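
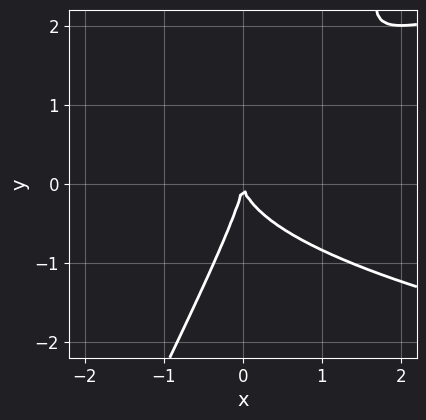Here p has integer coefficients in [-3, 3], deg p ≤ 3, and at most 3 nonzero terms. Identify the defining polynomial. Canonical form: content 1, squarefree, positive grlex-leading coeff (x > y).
2*x*y^2 - y^3 - 2*x^2

1. The degree is 3 — no degree-2 curve has this shape.
2. Checking where it meets the axes: one x-axis crossing is at x = 0; one y-axis crossing is at y = 0.
3. Assembling these constraints gives the stated polynomial.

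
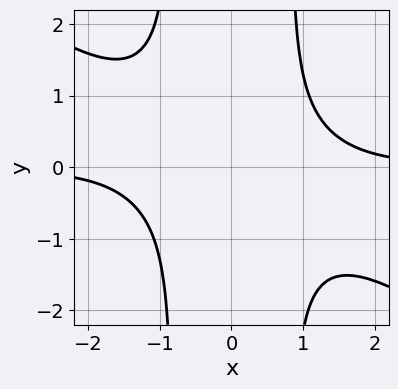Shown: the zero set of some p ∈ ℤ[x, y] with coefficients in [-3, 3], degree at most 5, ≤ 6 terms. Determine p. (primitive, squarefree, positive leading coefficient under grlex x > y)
2*x^3*y + 3*x^2*y^2 - x*y - 2*y^2 - 3

First, deg p = 4. No degree-3 curve has this shape.
Next, reading off the gridlines: no x-intercept at any integer in the box; it misses every integer gridline on the y-axis.
Finally, assembling these constraints gives the stated polynomial.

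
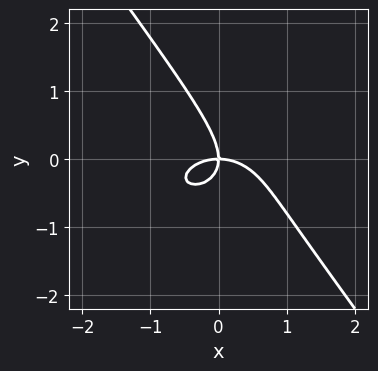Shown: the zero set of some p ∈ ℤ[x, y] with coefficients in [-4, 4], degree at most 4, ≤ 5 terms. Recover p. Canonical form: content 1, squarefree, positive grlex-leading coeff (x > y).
2*x^3 + 3*x*y^2 + 3*y^3 + 3*x*y

The degree is 3 — no degree-2 curve has this shape.
From the visible intercepts: it meets the y-axis at y = 0 (among the integer gridlines); one x-axis crossing is at x = 0.
Putting this together gives p.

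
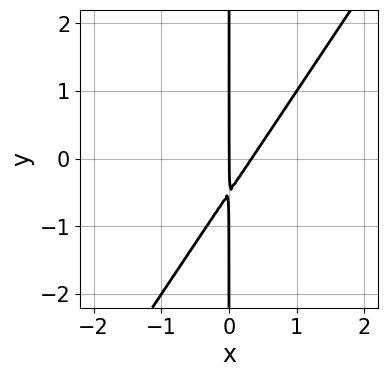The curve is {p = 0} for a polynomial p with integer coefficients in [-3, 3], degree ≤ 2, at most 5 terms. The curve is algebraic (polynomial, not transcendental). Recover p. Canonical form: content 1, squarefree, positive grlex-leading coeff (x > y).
The degree is 2 — no degree-1 curve has this shape.
Checking where it meets the axes: one x-axis crossing is at x = 0; every point of the y-axis in the box is on the curve.
Putting this together gives p.

3*x^2 - 2*x*y - x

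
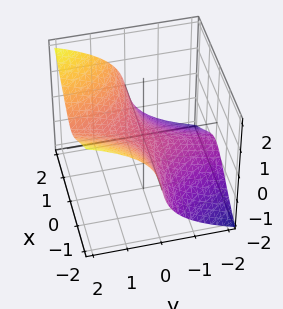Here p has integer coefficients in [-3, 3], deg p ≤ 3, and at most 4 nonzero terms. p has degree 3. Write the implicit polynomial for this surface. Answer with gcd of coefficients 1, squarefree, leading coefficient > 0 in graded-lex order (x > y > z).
1. The degree is 3 — no degree-2 surface has this shape.
2. From the visible intercepts: one y-axis crossing is at y = 0; one z-axis crossing is at z = 0.
3. Putting this together gives p. Check: (-1, 0, 0) on the x-axis lies on the surface, and p(-1, 0, 0) = 0. ✓

2*x^2*y - 2*z^3 + y - 2*z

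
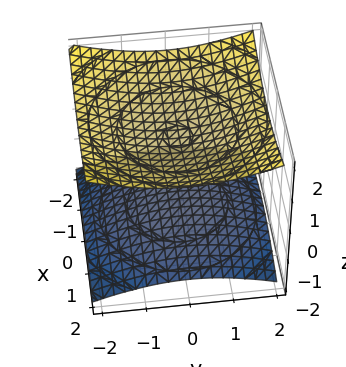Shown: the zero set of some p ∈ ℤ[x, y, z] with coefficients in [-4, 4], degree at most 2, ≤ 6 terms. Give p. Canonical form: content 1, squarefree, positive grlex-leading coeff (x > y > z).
There are 2 components.
deg p = 2.
Symmetry: the surface is invariant under rotation about z: p = q(x² + y², z); the z ↦ −z reflection is a symmetry, so z appears only in even powers.
From the visible intercepts: no y-intercept at any integer in the box; no x-intercept at any integer in the box; the z-axis gridline crossings are at z ∈ {-1, 1}.
Putting this together gives p.

x^2 + y^2 - 3*z^2 + 3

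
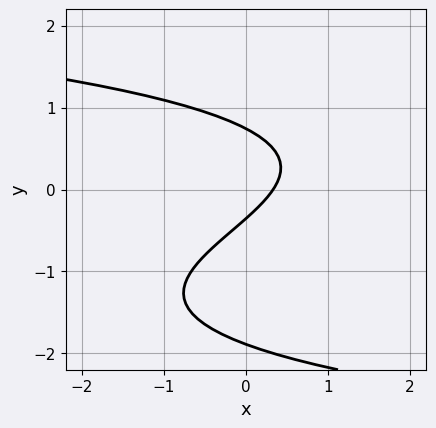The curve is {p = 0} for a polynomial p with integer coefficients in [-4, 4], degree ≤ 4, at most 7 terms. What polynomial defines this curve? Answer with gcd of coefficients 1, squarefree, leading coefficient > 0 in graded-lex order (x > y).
2*y^3 + 3*y^2 + 3*x - 2*y - 1

Degree: a generic line meets the curve in up to 3 points, so deg p = 3.
The integer polynomial consistent with all of this is the stated p.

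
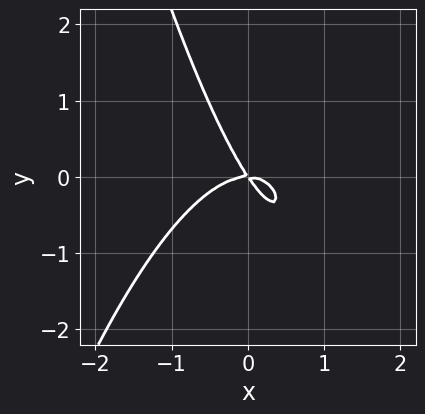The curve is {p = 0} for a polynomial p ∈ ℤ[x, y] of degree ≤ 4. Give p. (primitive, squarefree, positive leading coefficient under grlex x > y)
3*x^3 + 3*x*y + 2*y^2

1. deg p = 3. A generic line meets the curve in up to 3 points.
2. From the visible intercepts: one x-axis crossing is at x = 0; one y-axis crossing is at y = 0.
3. The integer polynomial consistent with all of this is the stated p.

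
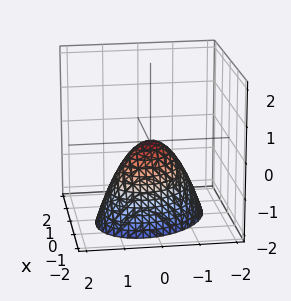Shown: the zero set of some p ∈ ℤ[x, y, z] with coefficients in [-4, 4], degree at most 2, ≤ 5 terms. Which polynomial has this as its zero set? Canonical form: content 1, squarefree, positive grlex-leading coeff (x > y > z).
2*x^2 + x*y + 2*y^2 + 2*z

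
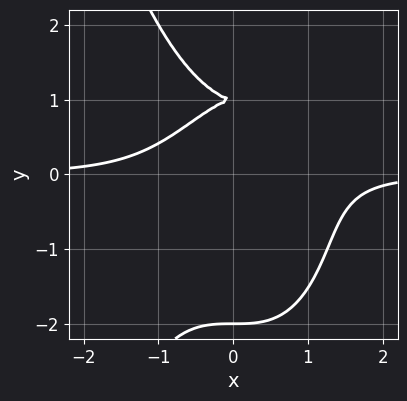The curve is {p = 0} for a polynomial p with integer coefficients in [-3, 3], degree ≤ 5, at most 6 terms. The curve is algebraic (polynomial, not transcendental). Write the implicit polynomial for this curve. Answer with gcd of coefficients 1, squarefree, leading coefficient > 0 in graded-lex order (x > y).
2*x^3*y + y^3 - 3*y + 2

Degree: no degree-3 curve has this shape, so deg p = 4.
Against the integer gridlines: no x-intercept at any integer in the box; among the integer gridlines, it crosses the y-axis at y ∈ {-2, 1}.
Fitting integer coefficients to these (and the overall shape) gives p.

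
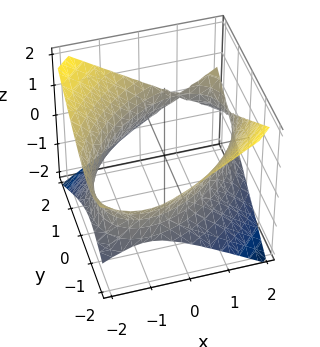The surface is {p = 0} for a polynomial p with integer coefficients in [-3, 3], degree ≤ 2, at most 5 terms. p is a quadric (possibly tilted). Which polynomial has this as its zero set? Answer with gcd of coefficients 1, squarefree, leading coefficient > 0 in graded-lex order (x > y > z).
x^2 - x*y + y^2 - 2*z^2 - 3

Degree: the shape is more complex than any degree-1 surface, so deg p = 2.
Against the integer gridlines: no z-intercept at any integer in the box.
Putting this together gives p.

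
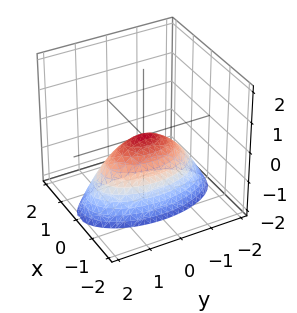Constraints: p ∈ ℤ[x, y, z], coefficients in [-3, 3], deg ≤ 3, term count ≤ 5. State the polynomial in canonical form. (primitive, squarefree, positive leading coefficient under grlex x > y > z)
First, the degree is 2 — a single bowl opening along one axis; a quadric.
Then, symmetries: it's symmetric under x → −x, forcing even powers of x; the y ↦ −y reflection is a symmetry, so y appears only in even powers.
Then, from the axis intercepts and sections: it meets the x-axis at x = 0 (among the integer gridlines); it crosses the y-axis at the gridline y = 0; it crosses the z-axis at the gridline z = 0.
Finally, together with the visible shape, these determine p as stated.

3*x^2 + y^2 + 2*z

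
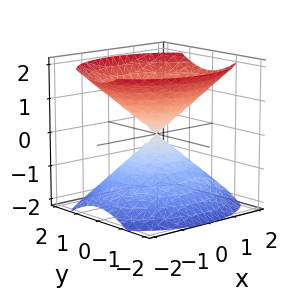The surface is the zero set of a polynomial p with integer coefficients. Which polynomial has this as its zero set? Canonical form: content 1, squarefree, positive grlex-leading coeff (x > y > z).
First, I count 2 distinct pieces. They look like related sheets of one shape, so recover p as a whole.
Next, degree: a double cone through the origin; a quadric, so deg p = 2.
Next, symmetries: it's symmetric under y → −y, forcing even powers of y; mirror symmetry z ↦ −z ⇒ only even powers of z; mirror symmetry x ↦ −x ⇒ only even powers of x.
Next, reading off the gridlines: it meets the x-axis at x = 0 (among the integer gridlines); it meets the z-axis at z = 0 (among the integer gridlines).
Finally, solving for integer coefficients yields p as stated.

2*x^2 + 3*y^2 - 3*z^2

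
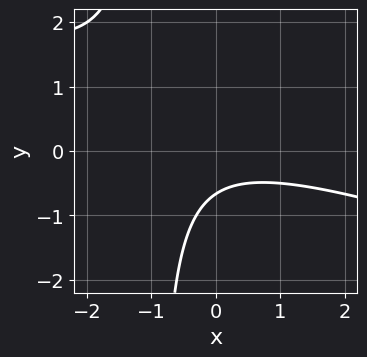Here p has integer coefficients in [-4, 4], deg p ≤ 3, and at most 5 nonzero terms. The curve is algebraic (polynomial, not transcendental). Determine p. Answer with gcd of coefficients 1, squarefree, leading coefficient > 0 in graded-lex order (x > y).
x^2 + 3*x*y + 3*y + 2

First, deg p = 2. The shape is more complex than any degree-1 curve.
Then, reading off the gridlines: no x-intercept at any integer in the box.
Finally, assembling these constraints gives the stated polynomial.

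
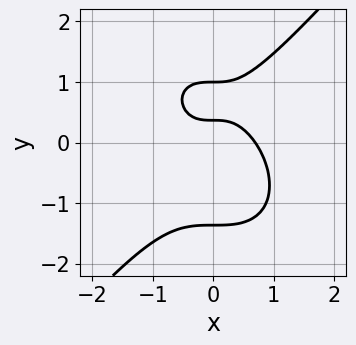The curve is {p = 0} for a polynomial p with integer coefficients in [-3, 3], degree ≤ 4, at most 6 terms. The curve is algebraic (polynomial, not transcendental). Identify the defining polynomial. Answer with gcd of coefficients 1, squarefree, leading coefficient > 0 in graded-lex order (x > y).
3*x^3 - 2*y^3 + 3*y - 1

First, the degree is 3 — a generic line meets the curve in up to 3 points.
Next, observable constraints: one y-axis crossing is at y = 1.
Finally, fitting integer coefficients to these (and the overall shape) gives p.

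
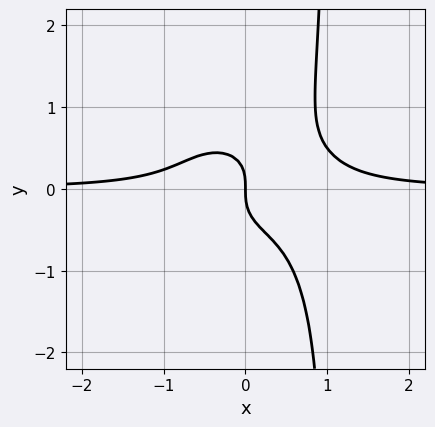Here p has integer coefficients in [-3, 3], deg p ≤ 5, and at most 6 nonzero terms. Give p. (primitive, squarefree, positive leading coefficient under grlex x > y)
3*x^3*y + 2*x*y^3 - x^2*y - 2*y^3 - x

First, deg p = 4.
Next, reading off the gridlines: one x-axis crossing is at x = 0; it meets the y-axis at y = 0 (among the integer gridlines).
Finally, putting this together gives p.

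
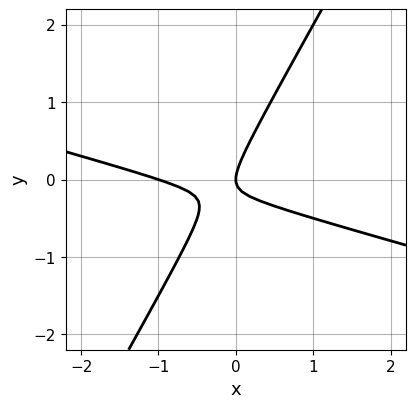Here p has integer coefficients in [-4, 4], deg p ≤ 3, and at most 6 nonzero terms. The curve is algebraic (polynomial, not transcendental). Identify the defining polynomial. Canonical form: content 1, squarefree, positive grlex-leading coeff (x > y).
(a) Degree: the shape is more complex than any degree-1 curve, so deg p = 2.
(b) Checking where it meets the axes: the x-axis gridline crossings are at x ∈ {-1, 0}; it meets the y-axis at y = 0 (among the integer gridlines).
(c) Assembling these constraints gives the stated polynomial.

x^2 + 3*x*y - 2*y^2 + x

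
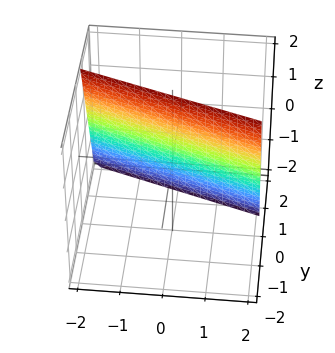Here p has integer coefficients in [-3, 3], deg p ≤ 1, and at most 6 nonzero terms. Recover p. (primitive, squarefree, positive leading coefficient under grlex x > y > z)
1. The degree is 1 — the surface is flat (a plane).
2. Checking where it meets the axes: it crosses the x-axis at the gridline x = 2; it crosses the z-axis at the gridline z = 2.
3. The integer polynomial consistent with all of this is the stated p.

x + 3*y + z - 2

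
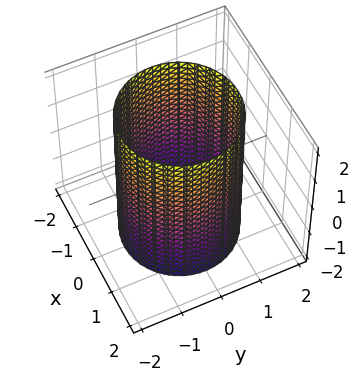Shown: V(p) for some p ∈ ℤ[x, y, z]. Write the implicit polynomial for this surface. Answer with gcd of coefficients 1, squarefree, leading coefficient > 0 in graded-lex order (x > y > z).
x^2 + y^2 - 2

First, the degree is 2 — a cylinder; a quadric.
Next, symmetries: mirror symmetry z ↦ −z ⇒ only even powers of z; the z-axis is an axis of rotation, so x and y enter only as x² + y².
Next, checking where it meets the axes: a circular section at z = -2 has radius between 1 and 2; no z-intercept at any integer in the box.
Finally, matching integer coefficients to the picture gives p.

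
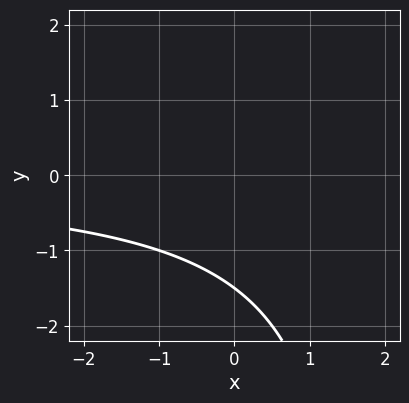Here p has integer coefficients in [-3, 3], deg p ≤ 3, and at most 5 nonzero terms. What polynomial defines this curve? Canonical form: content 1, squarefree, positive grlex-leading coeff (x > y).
The degree is 2 — no degree-1 curve has this shape.
From the axis intercepts and sections: no x-intercept at any integer in the box.
Fitting integer coefficients to these (and the overall shape) gives p.

x*y - 2*y - 3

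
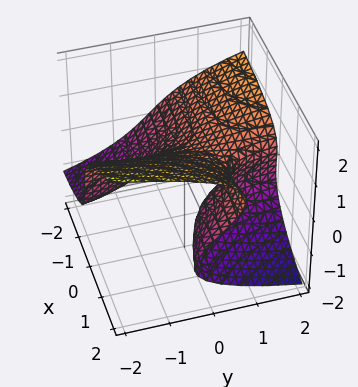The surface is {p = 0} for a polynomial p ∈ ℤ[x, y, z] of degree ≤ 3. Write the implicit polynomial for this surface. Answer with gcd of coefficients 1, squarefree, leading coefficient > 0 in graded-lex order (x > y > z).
3*z^3 + 3*x*y - 3*x*z - 1

First, the degree is 3 — the shape is more complex than any degree-2 surface.
Next, checking where it meets the axes: the surface avoids every integer y-axis point in the box; no x-intercept at any integer in the box.
Finally, fitting integer coefficients to these (and the overall shape) gives p.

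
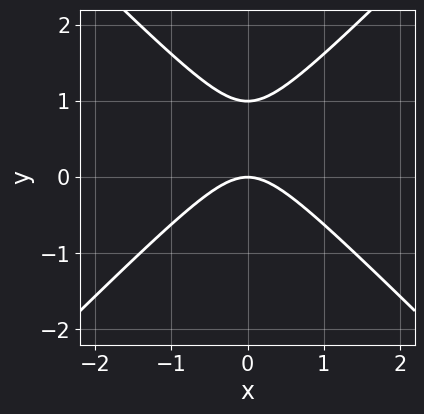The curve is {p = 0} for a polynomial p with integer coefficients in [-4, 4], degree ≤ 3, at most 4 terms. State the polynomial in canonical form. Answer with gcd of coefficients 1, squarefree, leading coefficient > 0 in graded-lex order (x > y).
First, degree: the shape is more complex than any degree-1 curve, so deg p = 2.
Next, symmetries: it's symmetric under x → −x, forcing even powers of x.
Next, observable constraints: it crosses the x-axis at the gridline x = 0; among the integer gridlines, it crosses the y-axis at y ∈ {0, 1}.
Finally, matching integer coefficients to the picture gives p.

x^2 - y^2 + y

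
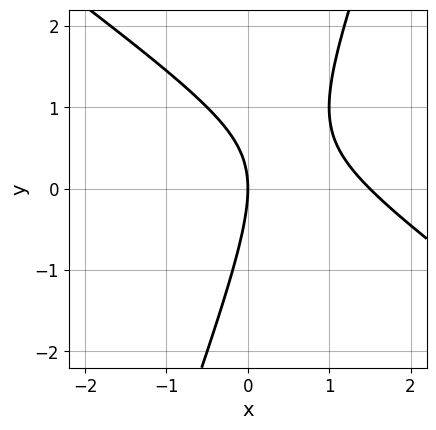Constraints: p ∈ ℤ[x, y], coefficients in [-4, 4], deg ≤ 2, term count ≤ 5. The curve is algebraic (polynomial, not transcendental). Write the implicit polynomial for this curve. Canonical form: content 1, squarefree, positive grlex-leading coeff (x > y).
2*x^2 + 2*x*y - y^2 - 3*x

First, degree: no degree-1 curve has this shape, so deg p = 2.
Next, reading off the gridlines: it meets the x-axis at x = 0 (among the integer gridlines); one y-axis crossing is at y = 0.
Finally, together with the visible shape, these determine p as stated.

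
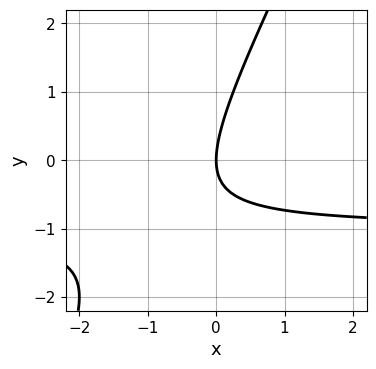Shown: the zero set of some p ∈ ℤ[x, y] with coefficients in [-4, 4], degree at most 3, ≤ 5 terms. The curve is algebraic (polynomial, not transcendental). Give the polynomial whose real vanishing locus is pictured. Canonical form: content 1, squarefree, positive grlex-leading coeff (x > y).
2*x*y - y^2 + 2*x

1. deg p = 2. No degree-1 curve has this shape.
2. Reading off the gridlines: it crosses the y-axis at the gridline y = 0; one x-axis crossing is at x = 0.
3. Together with the visible shape, these determine p as stated.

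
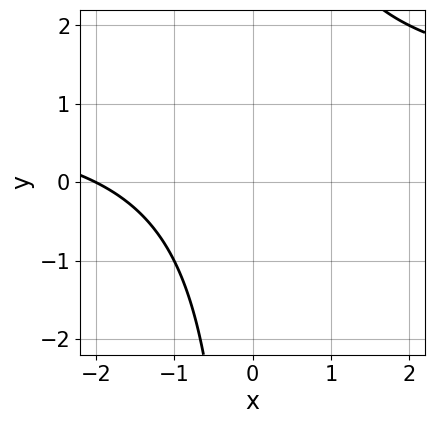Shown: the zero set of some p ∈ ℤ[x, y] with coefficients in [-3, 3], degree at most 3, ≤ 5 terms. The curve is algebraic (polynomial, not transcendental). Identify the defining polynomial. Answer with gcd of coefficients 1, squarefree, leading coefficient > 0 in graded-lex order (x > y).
x*y - x - 2

(a) Degree: no degree-1 curve has this shape, so deg p = 2.
(b) Observable constraints: the curve avoids every integer y-axis point in the box; it crosses the x-axis at the gridline x = -2.
(c) Together with the visible shape, these determine p as stated.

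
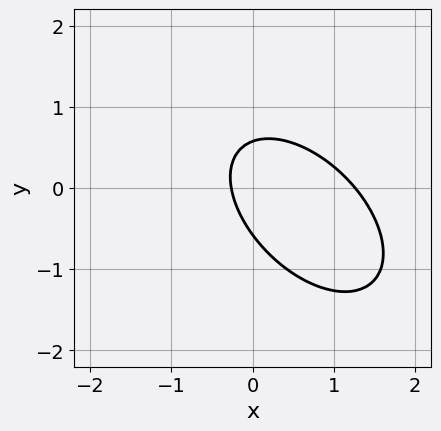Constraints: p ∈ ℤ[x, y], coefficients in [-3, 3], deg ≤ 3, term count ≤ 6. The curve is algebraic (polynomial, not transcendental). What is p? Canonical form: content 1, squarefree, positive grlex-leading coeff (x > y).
First, degree: no degree-1 curve has this shape, so deg p = 2.
Finally, matching integer coefficients to the picture gives p.

3*x^2 + 3*x*y + 3*y^2 - 3*x - 1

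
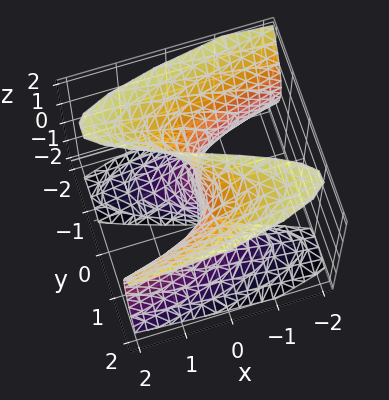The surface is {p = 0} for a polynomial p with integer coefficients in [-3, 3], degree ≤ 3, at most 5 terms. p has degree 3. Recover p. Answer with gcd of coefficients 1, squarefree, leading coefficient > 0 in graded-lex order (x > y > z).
2*y^3 - 2*y*z^2 - 3*x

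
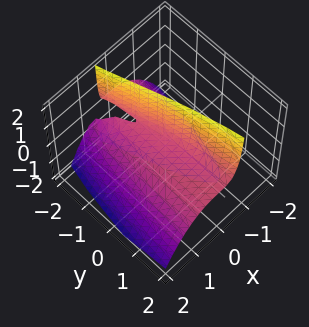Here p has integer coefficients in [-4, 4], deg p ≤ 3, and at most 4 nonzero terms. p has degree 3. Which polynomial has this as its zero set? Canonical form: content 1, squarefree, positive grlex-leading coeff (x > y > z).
2*x^3 + 3*x*z + y*z + z

First, degree: a generic line meets the surface in up to 3 points, so deg p = 3.
Next, against the integer gridlines: the visible y-axis segment lies entirely on the surface; it meets the x-axis at x = 0 (among the integer gridlines); one z-axis crossing is at z = 0.
Finally, fitting integer coefficients to these (and the overall shape) gives p.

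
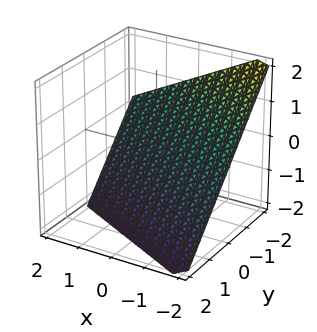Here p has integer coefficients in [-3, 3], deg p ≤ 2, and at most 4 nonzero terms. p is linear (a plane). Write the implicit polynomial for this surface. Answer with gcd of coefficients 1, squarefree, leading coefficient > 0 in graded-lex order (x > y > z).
(a) The degree is 1 — every cross-section is a straight line — this is a plane.
(b) From the axis intercepts and sections: one z-axis crossing is at z = -1; one x-axis crossing is at x = -2; one y-axis crossing is at y = -1.
(c) These observations pin down the coefficients.

x + 2*y + 2*z + 2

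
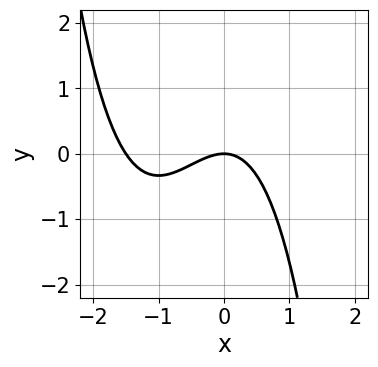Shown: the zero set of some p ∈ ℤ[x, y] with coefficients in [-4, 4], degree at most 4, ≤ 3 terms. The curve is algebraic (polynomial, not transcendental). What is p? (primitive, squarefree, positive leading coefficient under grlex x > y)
(a) deg p = 3.
(b) From the axis intercepts and sections: it meets the y-axis at y = 0 (among the integer gridlines); it meets the x-axis at x = 0 (among the integer gridlines).
(c) These observations pin down the coefficients.

2*x^3 + 3*x^2 + 3*y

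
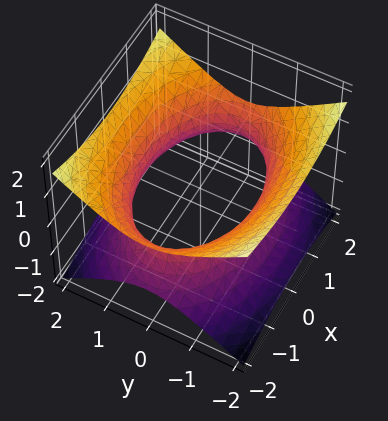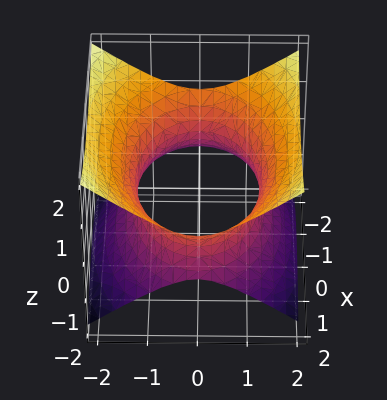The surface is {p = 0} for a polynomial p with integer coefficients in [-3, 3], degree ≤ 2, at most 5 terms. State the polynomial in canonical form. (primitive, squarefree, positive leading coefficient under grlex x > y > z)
x^2 + 2*y^2 - 3*z^2 - 3

First, deg p = 2. An hourglass — one-sheet hyperboloid; a quadric.
Then, symmetries: mirror symmetry z ↦ −z ⇒ only even powers of z; the x ↦ −x reflection is a symmetry, so x appears only in even powers; mirror symmetry y ↦ −y ⇒ only even powers of y.
Then, from the visible intercepts: the surface avoids every integer z-axis point in the box.
Finally, matching integer coefficients to the picture gives p.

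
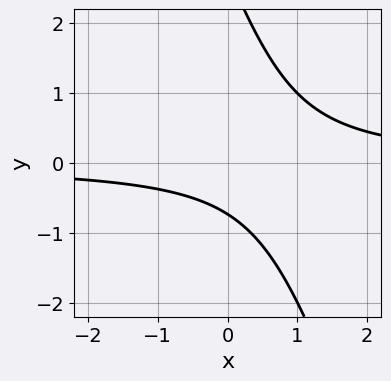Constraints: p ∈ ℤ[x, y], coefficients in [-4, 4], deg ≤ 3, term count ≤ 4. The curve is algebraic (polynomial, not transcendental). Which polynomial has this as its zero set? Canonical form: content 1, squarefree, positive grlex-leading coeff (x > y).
(a) deg p = 2.
(b) Reading off the gridlines: it misses every integer gridline on the x-axis.
(c) Fitting integer coefficients to these (and the overall shape) gives p.

3*x*y + y^2 - 2*y - 2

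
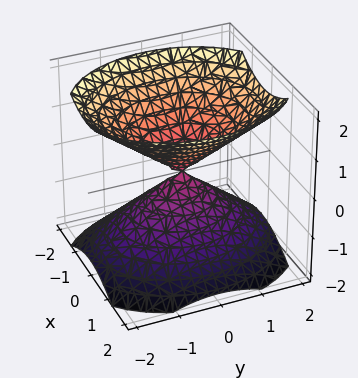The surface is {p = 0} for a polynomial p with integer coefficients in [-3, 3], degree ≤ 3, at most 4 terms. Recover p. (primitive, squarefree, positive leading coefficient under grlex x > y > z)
1. There are 2 components.
2. deg p = 2.
3. Symmetries: mirror symmetry x ↦ −x ⇒ only even powers of x; mirror symmetry z ↦ −z ⇒ only even powers of z; it's symmetric under y → −y, forcing even powers of y.
4. Checking where it meets the axes: it meets the y-axis at y = 0 (among the integer gridlines); it crosses the z-axis at the gridline z = 0; it crosses the x-axis at the gridline x = 0.
5. These observations pin down the coefficients.

3*x^2 + 2*y^2 - 3*z^2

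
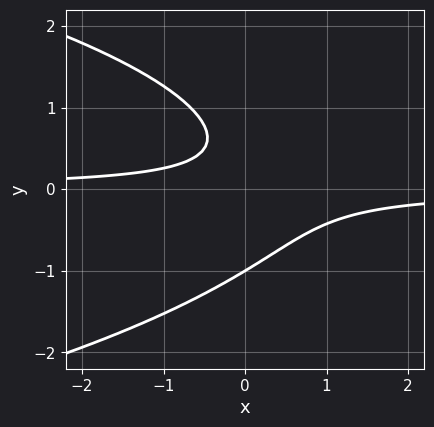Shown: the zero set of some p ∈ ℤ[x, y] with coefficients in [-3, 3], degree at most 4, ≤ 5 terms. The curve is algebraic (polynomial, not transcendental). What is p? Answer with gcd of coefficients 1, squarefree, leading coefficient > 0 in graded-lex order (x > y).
First, degree: a generic line meets the curve in up to 3 points, so deg p = 3.
Then, observable constraints: it meets the y-axis at y = -1 (among the integer gridlines); it misses every integer gridline on the x-axis.
Finally, these observations pin down the coefficients.

2*y^3 + 3*x*y - y + 1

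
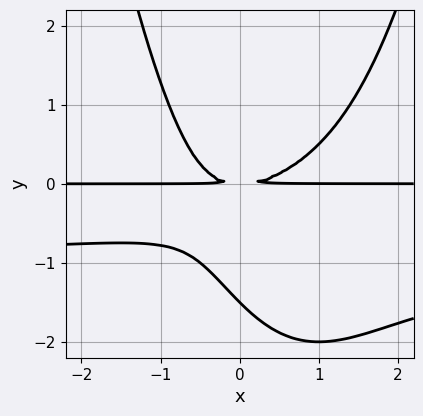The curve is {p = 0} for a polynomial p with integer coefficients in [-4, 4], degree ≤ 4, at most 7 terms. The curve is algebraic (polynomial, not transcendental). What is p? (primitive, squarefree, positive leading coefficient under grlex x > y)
2*x^2*y^2 + 2*x^2*y - 2*x*y^2 - 2*y^3 - 3*y^2

deg p = 4.
Checking where it meets the axes: every point of the x-axis in the box is on the curve.
Putting this together gives p.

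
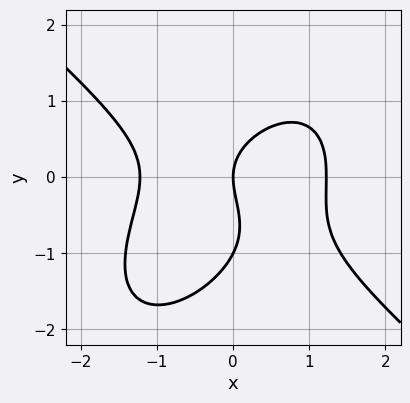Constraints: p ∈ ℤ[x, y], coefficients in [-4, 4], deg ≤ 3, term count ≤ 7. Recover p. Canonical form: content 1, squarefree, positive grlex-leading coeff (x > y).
2*x^3 - x*y^2 + 2*y^3 + 2*y^2 - 3*x

1. deg p = 3. No degree-2 curve has this shape.
2. From the visible intercepts: it meets the x-axis at x = 0 (among the integer gridlines); the y-axis gridline crossings are at y ∈ {-1, 0}.
3. Fitting integer coefficients to these (and the overall shape) gives p.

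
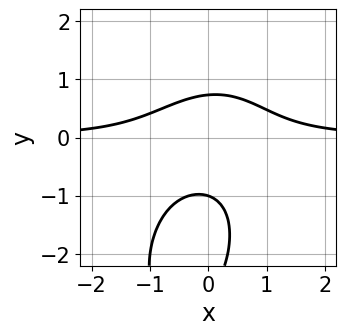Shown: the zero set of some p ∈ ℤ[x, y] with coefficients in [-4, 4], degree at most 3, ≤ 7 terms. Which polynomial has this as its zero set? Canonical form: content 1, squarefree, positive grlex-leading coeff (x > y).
3*x^2*y - x*y^2 + y^3 + 3*y^2 - 2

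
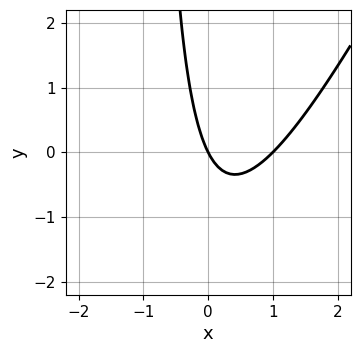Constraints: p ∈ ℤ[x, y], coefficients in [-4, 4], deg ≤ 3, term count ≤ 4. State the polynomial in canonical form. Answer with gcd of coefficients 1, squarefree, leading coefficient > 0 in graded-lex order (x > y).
2*x^2 - x*y - 2*x - y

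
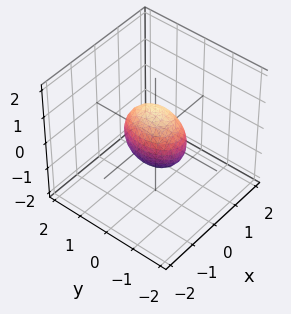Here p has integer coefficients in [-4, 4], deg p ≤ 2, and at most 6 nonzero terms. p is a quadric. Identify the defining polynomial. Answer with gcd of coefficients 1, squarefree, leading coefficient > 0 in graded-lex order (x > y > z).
2*x^2 + y^2 + z^2 - 1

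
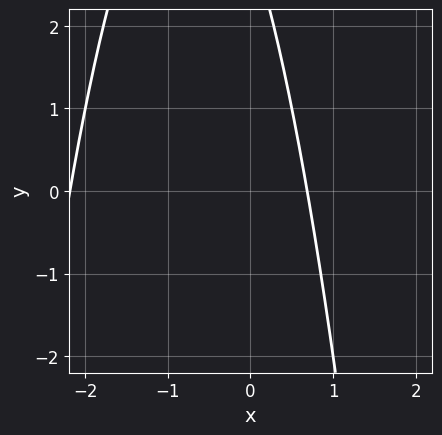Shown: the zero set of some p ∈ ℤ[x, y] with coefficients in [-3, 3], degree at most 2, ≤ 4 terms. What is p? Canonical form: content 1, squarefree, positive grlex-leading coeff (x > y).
2*x^2 + 3*x + y - 3

(a) The degree is 2 — the shape is more complex than any degree-1 curve.
(b) Against the integer gridlines: it misses every integer gridline on the y-axis.
(c) The integer polynomial consistent with all of this is the stated p.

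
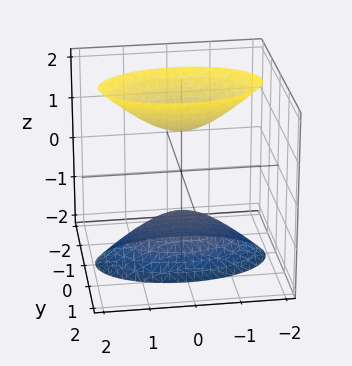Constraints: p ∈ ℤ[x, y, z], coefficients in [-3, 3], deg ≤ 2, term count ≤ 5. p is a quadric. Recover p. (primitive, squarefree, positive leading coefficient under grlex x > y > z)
x^2 + 3*y^2 - z^2 + 1

1. I count 2 distinct pieces.
2. Degree: two sheets facing apart; a quadric, so deg p = 2.
3. Symmetries: mirror symmetry z ↦ −z ⇒ only even powers of z; mirror symmetry y ↦ −y ⇒ only even powers of y; it's symmetric under x → −x, forcing even powers of x.
4. Checking where it meets the axes: the surface avoids every integer x-axis point in the box; the surface avoids every integer y-axis point in the box; the z-axis gridline crossings are at z ∈ {-1, 1}.
5. Putting this together gives p.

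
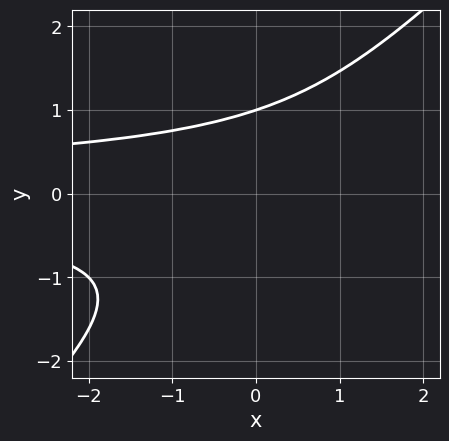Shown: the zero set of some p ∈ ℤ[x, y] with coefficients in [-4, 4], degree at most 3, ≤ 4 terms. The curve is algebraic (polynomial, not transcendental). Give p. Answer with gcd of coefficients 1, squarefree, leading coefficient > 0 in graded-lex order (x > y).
deg p = 3. The shape is more complex than any degree-2 curve.
Reading off the gridlines: it misses every integer gridline on the x-axis; one y-axis crossing is at y = 1.
Fitting integer coefficients to these (and the overall shape) gives p.

x*y^2 - y^3 + 1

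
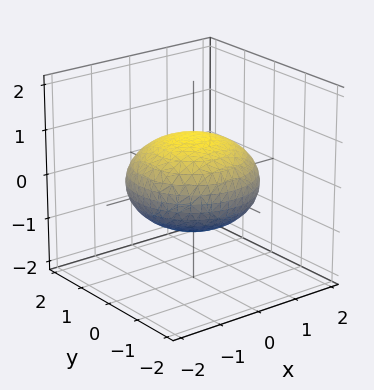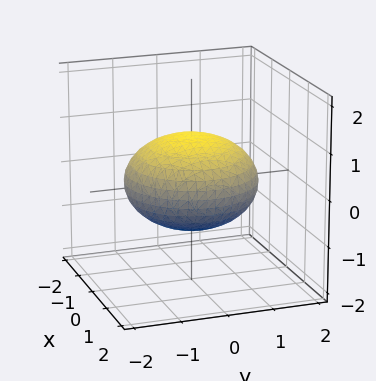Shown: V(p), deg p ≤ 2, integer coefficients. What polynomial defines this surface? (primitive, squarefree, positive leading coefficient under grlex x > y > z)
The degree is 2 — a closed, bounded, convex surface; a quadric.
Symmetries: it's symmetric under z → −z, forcing even powers of z; every cross-section ⟂ z is a circle, so x, y appear only via x² + y².
Reading off the gridlines: the z-axis gridline crossings are at z ∈ {-1, 1}; a circular section at z = 0 has radius between 1 and 2.
These observations pin down the coefficients.

x^2 + y^2 + 2*z^2 - 2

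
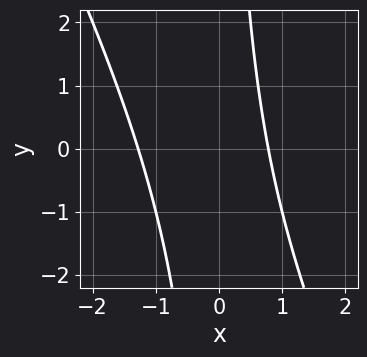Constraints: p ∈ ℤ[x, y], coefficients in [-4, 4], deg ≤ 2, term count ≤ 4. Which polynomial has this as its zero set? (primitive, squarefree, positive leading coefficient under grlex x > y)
2*x^2 + x*y + x - 2

1. Degree: a generic line meets the curve in up to 2 points, so deg p = 2.
2. From the visible intercepts: no y-intercept at any integer in the box.
3. Putting this together gives p.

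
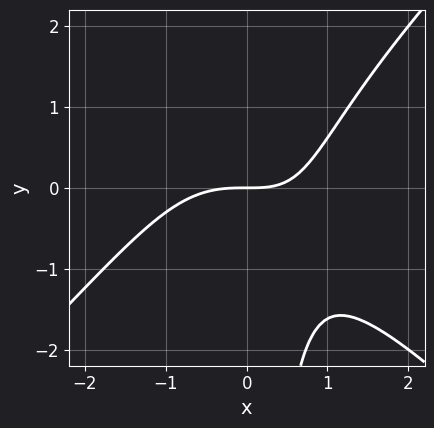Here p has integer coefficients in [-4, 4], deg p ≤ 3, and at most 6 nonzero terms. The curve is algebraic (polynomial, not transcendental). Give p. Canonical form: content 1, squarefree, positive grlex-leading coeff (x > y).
x^3 - x*y^2 + x*y - 2*y

(a) The degree is 3 — the shape is more complex than any degree-2 curve.
(b) Observable constraints: one x-axis crossing is at x = 0; it meets the y-axis at y = 0 (among the integer gridlines).
(c) Solving for integer coefficients yields p as stated.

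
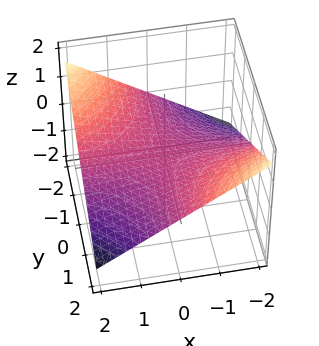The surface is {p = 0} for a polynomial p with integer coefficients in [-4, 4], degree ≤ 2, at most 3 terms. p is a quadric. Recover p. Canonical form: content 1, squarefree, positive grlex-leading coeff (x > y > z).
First, the degree is 2 — a saddle surface; a quadric.
Next, from the axis intercepts and sections: every point of the y-axis in the box is on the surface; one z-axis crossing is at z = 0; every point of the x-axis in the box is on the surface.
Finally, fitting integer coefficients to these (and the overall shape) gives p.

x*y + 3*z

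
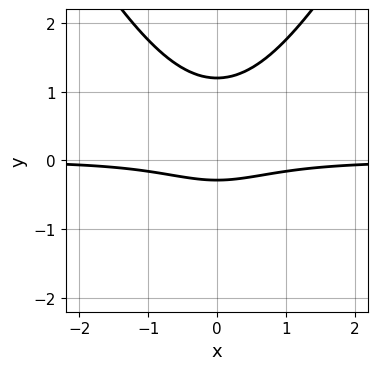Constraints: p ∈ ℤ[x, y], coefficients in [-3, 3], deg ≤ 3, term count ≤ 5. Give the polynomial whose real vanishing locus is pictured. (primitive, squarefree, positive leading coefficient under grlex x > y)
3*x^2*y - y^3 - 2*y^2 + 3*y + 1

(a) The degree is 3 — the shape is more complex than any degree-2 curve.
(b) Symmetries: it's symmetric under x → −x, forcing even powers of x.
(c) Reading off the gridlines: the curve avoids every integer x-axis point in the box.
(d) Together with the visible shape, these determine p as stated.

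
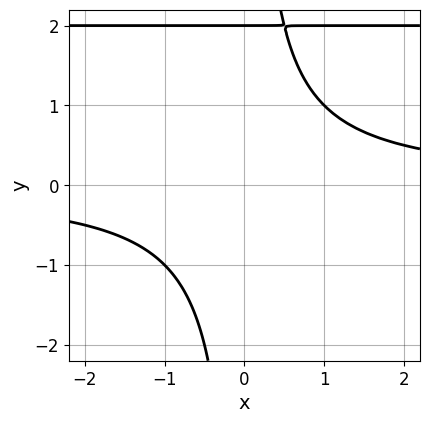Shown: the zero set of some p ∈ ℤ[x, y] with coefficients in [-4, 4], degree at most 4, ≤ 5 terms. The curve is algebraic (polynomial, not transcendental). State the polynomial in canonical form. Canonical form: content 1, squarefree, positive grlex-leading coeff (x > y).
x*y^2 - 2*x*y - y + 2

1. deg p = 3.
2. From the visible intercepts: it misses every integer gridline on the x-axis; one y-axis crossing is at y = 2.
3. Fitting integer coefficients to these (and the overall shape) gives p.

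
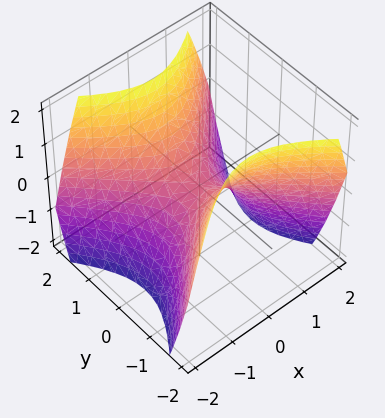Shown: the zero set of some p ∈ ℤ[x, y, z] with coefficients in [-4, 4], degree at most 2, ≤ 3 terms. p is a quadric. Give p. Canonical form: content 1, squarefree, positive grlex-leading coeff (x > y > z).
x^2 - y^2 + z

1. deg p = 2.
2. Symmetries: it's symmetric under x → −x, forcing even powers of x; the y ↦ −y reflection is a symmetry, so y appears only in even powers.
3. Checking where it meets the axes: it meets the y-axis at y = 0 (among the integer gridlines); it crosses the z-axis at the gridline z = 0; it meets the x-axis at x = 0 (among the integer gridlines).
4. These observations pin down the coefficients.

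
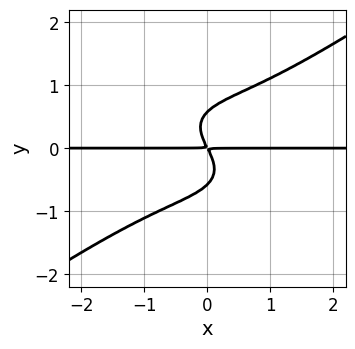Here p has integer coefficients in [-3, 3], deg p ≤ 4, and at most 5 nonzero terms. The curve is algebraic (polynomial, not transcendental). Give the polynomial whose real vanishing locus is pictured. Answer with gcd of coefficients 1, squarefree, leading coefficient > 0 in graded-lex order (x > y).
Degree: no degree-3 curve has this shape, so deg p = 4.
Reading off the gridlines: the visible x-axis segment lies entirely on the curve.
These observations pin down the coefficients.

x^3*y - 3*y^4 + 2*x*y + y^2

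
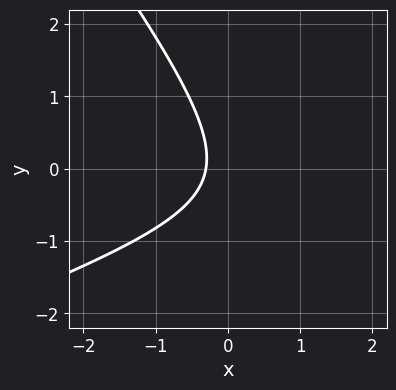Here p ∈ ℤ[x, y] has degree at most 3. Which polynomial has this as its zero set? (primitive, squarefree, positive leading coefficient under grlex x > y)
x^2 - 2*x*y - 2*y^2 - 3*x - 1

1. deg p = 2.
2. Observable constraints: it misses every integer gridline on the y-axis.
3. Putting this together gives p.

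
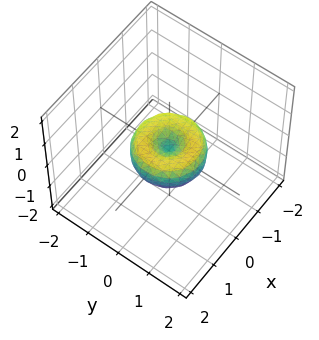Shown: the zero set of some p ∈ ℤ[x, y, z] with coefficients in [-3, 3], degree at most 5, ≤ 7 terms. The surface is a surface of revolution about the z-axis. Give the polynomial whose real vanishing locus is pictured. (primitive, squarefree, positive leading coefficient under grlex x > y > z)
x^4 + 2*x^2*y^2 + y^4 - x^2 - y^2 + z^2

Degree: a generic line meets the surface in up to 4 points, so deg p = 4.
Symmetries: the surface is invariant under rotation about z: p = q(x² + y², z).
Checking where it meets the axes: a circular section at z = 0 has radius exactly 1; among the integer gridlines, it crosses the y-axis at y ∈ {-1, 0, 1}; among the integer gridlines, it crosses the x-axis at x ∈ {-1, 0, 1}.
Fitting integer coefficients to these (and the overall shape) gives p.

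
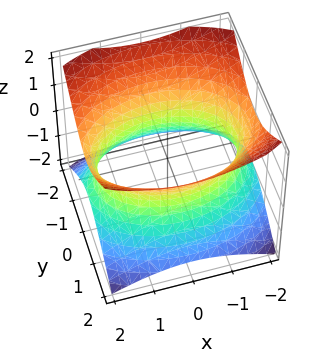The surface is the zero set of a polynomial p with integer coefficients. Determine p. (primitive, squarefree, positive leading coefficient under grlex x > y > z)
x^2 + 2*y^2 - 2*z^2 - 3

First, deg p = 2. One connected sheet with a waist; a quadric.
Next, symmetries: mirror symmetry x ↦ −x ⇒ only even powers of x; mirror symmetry y ↦ −y ⇒ only even powers of y; mirror symmetry z ↦ −z ⇒ only even powers of z.
Then, from the visible intercepts: the surface avoids every integer z-axis point in the box.
Finally, assembling these constraints gives the stated polynomial.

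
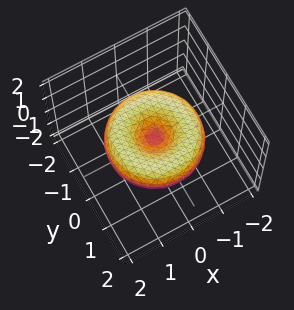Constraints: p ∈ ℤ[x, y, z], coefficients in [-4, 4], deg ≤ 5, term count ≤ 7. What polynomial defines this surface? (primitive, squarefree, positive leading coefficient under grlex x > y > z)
x^4 + 2*x^2*y^2 + y^4 - 2*x^2 - 2*y^2 + 3*z^2

Degree: a generic line meets the surface in up to 4 points, so deg p = 4.
By symmetry, the surface is invariant under rotation about z: p = q(x² + y², z).
From the visible intercepts: one z-axis crossing is at z = 0; one x-axis crossing is at x = 0; it meets the y-axis at y = 0 (among the integer gridlines); a circular section at z = 0 has radius between 1 and 2.
The integer polynomial consistent with all of this is the stated p.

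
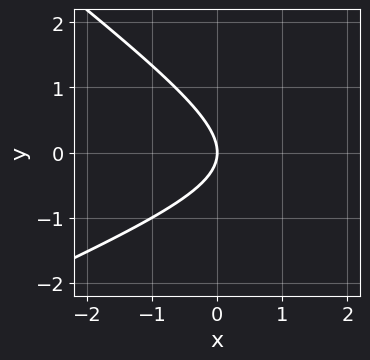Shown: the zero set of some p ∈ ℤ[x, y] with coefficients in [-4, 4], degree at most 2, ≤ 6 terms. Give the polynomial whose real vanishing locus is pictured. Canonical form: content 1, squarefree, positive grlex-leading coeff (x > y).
(a) Degree: a generic line meets the curve in up to 2 points, so deg p = 2.
(b) Observable constraints: it meets the y-axis at y = 0 (among the integer gridlines); it crosses the x-axis at the gridline x = 0.
(c) These observations pin down the coefficients.

x^2 - x*y - 3*y^2 - 3*x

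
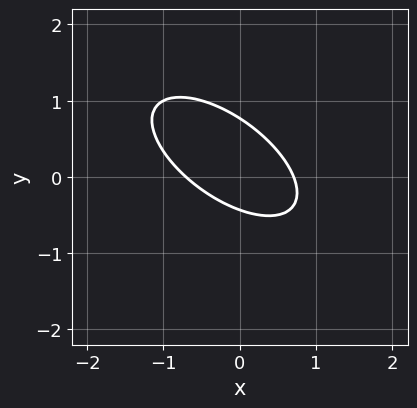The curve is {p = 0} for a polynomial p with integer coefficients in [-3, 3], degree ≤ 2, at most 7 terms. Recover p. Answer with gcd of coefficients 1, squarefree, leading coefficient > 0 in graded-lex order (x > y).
2*x^2 + 3*x*y + 3*y^2 - y - 1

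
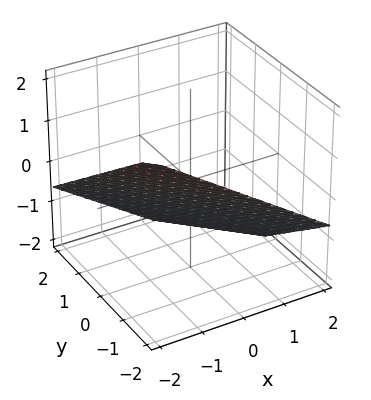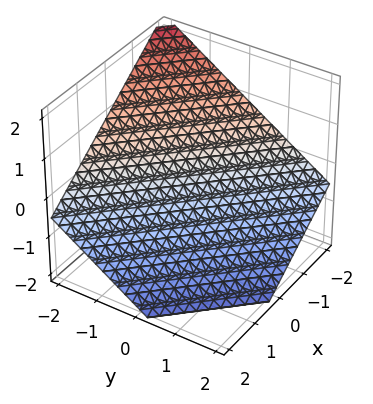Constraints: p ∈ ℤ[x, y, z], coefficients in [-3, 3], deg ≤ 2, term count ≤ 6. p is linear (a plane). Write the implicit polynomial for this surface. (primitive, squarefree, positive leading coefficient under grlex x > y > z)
2*x + 2*y + 3*z + 2

First, deg p = 1. Every cross-section is a straight line — this is a plane.
Then, checking where it meets the axes: it crosses the y-axis at the gridline y = -1; it meets the x-axis at x = -1 (among the integer gridlines).
Finally, solving for integer coefficients yields p as stated.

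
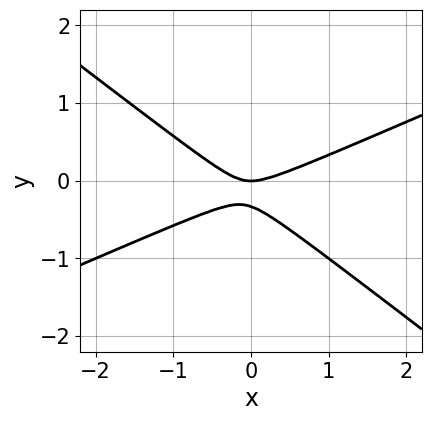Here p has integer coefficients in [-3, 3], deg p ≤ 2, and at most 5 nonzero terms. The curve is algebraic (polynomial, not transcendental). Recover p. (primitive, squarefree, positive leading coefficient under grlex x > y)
The degree is 2 — the shape is more complex than any degree-1 curve.
From the visible intercepts: one y-axis crossing is at y = 0; one x-axis crossing is at x = 0.
Assembling these constraints gives the stated polynomial.

x^2 - x*y - 3*y^2 - y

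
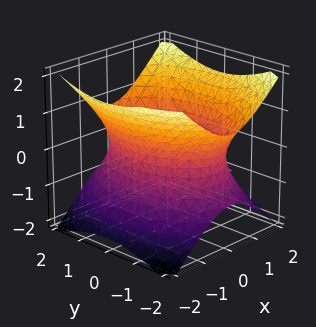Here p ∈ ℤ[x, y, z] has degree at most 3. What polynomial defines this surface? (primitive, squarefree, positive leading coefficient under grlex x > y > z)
2*x^2 + y^2 - 2*z^2 - 3

(a) Degree: an hourglass — one-sheet hyperboloid; a quadric, so deg p = 2.
(b) Symmetries: it's symmetric under x → −x, forcing even powers of x; it's symmetric under z → −z, forcing even powers of z; mirror symmetry y ↦ −y ⇒ only even powers of y.
(c) From the visible intercepts: no z-intercept at any integer in the box.
(d) Solving for integer coefficients yields p as stated.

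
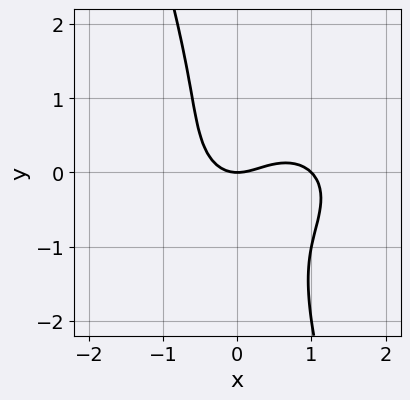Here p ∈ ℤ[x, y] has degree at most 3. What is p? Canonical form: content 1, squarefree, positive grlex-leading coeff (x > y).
2*x^3 + 3*x*y^2 + y^3 - 2*x^2 + 2*y

First, deg p = 3. The shape is more complex than any degree-2 curve.
Next, observable constraints: it crosses the y-axis at the gridline y = 0; the x-axis gridline crossings are at x ∈ {0, 1}.
Finally, putting this together gives p.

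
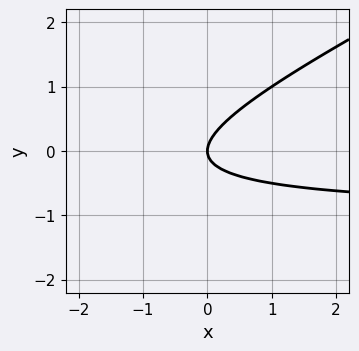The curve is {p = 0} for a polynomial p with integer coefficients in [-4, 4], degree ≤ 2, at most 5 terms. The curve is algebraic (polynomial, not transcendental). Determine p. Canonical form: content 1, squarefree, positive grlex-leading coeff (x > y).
x*y - 2*y^2 + x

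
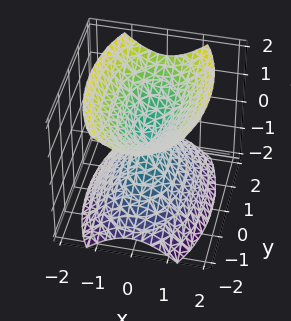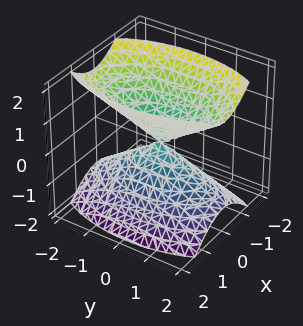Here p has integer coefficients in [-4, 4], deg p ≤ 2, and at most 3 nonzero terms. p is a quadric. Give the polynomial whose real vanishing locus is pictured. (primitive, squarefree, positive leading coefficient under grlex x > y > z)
1. I count 2 distinct pieces.
2. deg p = 2.
3. Symmetries: mirror symmetry z ↦ −z ⇒ only even powers of z; mirror symmetry y ↦ −y ⇒ only even powers of y; it's symmetric under x → −x, forcing even powers of x.
4. From the axis intercepts and sections: it crosses the x-axis at the gridline x = 0; it crosses the z-axis at the gridline z = 0; it crosses the y-axis at the gridline y = 0.
5. Fitting integer coefficients to these (and the overall shape) gives p.

3*x^2 + y^2 - 2*z^2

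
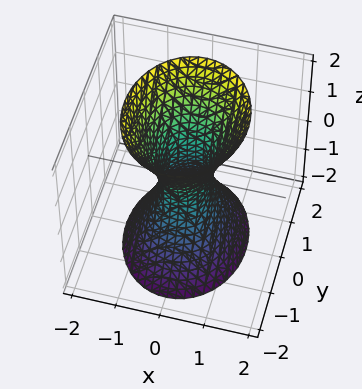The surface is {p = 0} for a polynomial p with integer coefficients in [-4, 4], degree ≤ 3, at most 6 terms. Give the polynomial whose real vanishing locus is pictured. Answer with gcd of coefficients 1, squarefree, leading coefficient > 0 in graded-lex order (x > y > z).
3*x^2 + 2*y^2 - z^2 - 1

The degree is 2 — an hourglass — one-sheet hyperboloid; a quadric.
Symmetries: mirror symmetry y ↦ −y ⇒ only even powers of y; the z ↦ −z reflection is a symmetry, so z appears only in even powers; the x ↦ −x reflection is a symmetry, so x appears only in even powers.
Observable constraints: it misses every integer gridline on the z-axis.
Solving for integer coefficients yields p as stated.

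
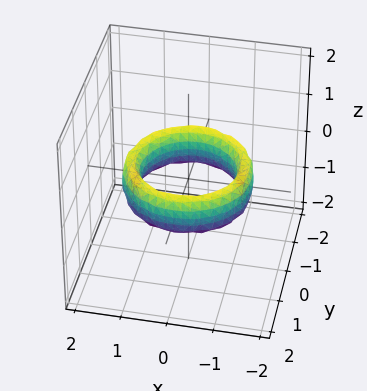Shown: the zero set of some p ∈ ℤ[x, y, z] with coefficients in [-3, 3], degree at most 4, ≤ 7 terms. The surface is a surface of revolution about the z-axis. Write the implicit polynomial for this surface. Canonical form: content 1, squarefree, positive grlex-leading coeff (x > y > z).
Degree: a generic line meets the surface in up to 4 points, so deg p = 4.
Symmetries: rotational symmetry about the z-axis ⇒ p depends on x, y only through x² + y².
Against the integer gridlines: the x-axis gridline crossings are at x ∈ {-1, 1}; no z-intercept at any integer in the box.
Together with the visible shape, these determine p as stated. Check: (0, -1, 0) on the y-axis lies on the surface, and p(0, -1, 0) = 0. ✓

x^4 + 2*x^2*y^2 + y^4 - 3*x^2 - 3*y^2 + z^2 + 2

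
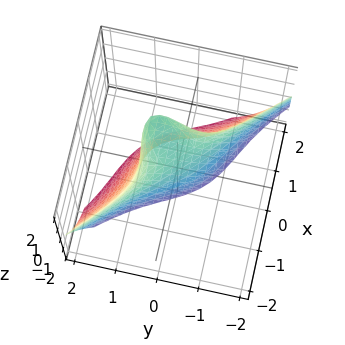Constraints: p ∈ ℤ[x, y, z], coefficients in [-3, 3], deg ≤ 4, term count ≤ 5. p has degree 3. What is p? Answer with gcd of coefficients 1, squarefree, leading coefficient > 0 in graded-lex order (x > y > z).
3*x^3 - 3*x*y*z + 3*y^3 + z^3 - 2

(a) The degree is 3 — the shape is more complex than any degree-2 surface.
(b) Putting this together gives p.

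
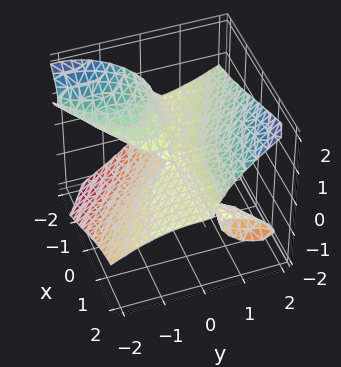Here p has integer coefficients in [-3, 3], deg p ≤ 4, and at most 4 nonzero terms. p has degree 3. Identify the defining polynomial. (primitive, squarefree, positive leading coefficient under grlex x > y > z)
3*x*y*z + y^3 - 3*z^3 - x*z

There are 2 components.
deg p = 3.
Observable constraints: every point of the x-axis in the box is on the surface; one z-axis crossing is at z = 0; it meets the y-axis at y = 0 (among the integer gridlines).
Matching integer coefficients to the picture gives p.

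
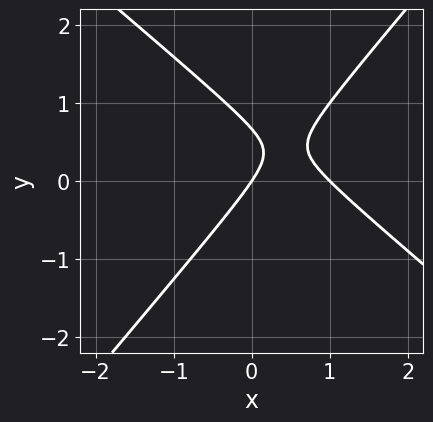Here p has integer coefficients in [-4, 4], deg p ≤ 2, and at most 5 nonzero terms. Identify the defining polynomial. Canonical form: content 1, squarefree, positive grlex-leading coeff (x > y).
3*x^2 + x*y - 3*y^2 - 3*x + 2*y

First, the degree is 2 — no degree-1 curve has this shape.
Next, reading off the gridlines: among the integer gridlines, it crosses the x-axis at x ∈ {0, 1}; it crosses the y-axis at the gridline y = 0.
Finally, matching integer coefficients to the picture gives p.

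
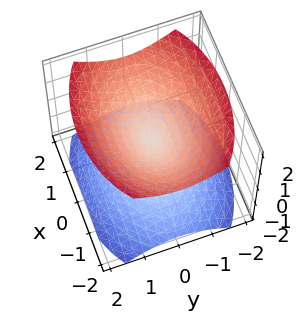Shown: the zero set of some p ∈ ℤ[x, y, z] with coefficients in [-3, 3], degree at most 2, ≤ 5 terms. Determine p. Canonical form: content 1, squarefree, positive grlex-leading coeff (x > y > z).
First, there are 2 components.
Next, deg p = 2.
Next, symmetries: mirror symmetry x ↦ −x ⇒ only even powers of x; the z ↦ −z reflection is a symmetry, so z appears only in even powers; mirror symmetry y ↦ −y ⇒ only even powers of y.
Next, checking where it meets the axes: it meets the x-axis at x = 0 (among the integer gridlines); it meets the z-axis at z = 0 (among the integer gridlines); one y-axis crossing is at y = 0.
Finally, matching integer coefficients to the picture gives p.

x^2 + 2*y^2 - 2*z^2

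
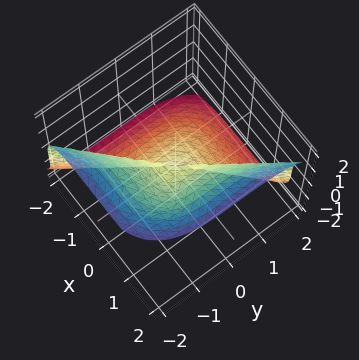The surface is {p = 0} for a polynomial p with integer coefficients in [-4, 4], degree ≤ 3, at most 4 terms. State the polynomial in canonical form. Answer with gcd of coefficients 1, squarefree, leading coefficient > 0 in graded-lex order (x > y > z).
1. deg p = 3. The shape is more complex than any degree-2 surface.
2. Checking where it meets the axes: it crosses the x-axis at the gridline x = 0; it crosses the y-axis at the gridline y = 0; it meets the z-axis at z = 0 (among the integer gridlines).
3. Fitting integer coefficients to these (and the overall shape) gives p.

3*x^3 - 2*y^3 - 3*z^3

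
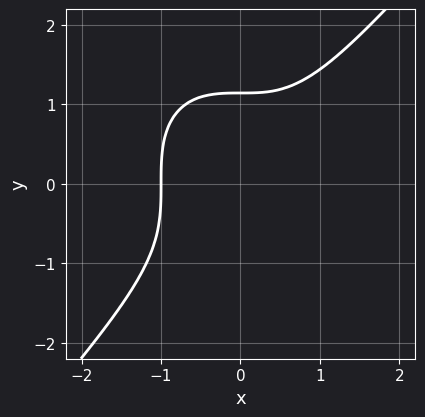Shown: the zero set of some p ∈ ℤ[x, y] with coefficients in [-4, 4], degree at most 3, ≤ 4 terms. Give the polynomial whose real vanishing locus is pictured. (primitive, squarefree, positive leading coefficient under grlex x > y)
(a) Degree: the shape is more complex than any degree-2 curve, so deg p = 3.
(b) Observable constraints: it meets the x-axis at x = -1 (among the integer gridlines).
(c) Putting this together gives p.

3*x^3 - 2*y^3 + 3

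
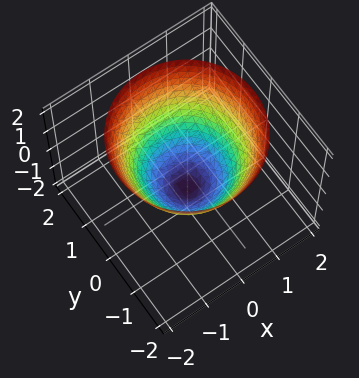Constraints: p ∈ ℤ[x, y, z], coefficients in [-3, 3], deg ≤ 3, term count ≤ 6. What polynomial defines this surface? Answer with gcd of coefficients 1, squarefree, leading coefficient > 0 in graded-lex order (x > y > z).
First, deg p = 2. No degree-1 surface has this shape.
Next, symmetries: every cross-section ⟂ z is a circle, so x, y appear only via x² + y².
Then, observable constraints: among the integer gridlines, it crosses the x-axis at x ∈ {-1, 1}; among the integer gridlines, it crosses the y-axis at y ∈ {-1, 1}; a circular section at z = 0 has radius exactly 1; it meets the z-axis at z = -1 (among the integer gridlines).
Finally, these observations pin down the coefficients.

x^2 + y^2 - z - 1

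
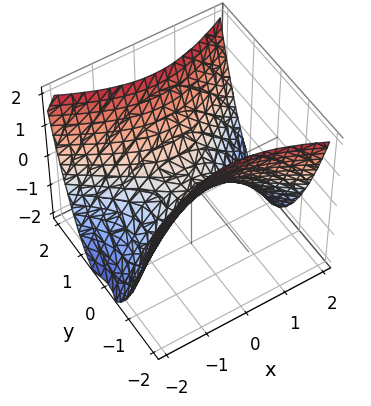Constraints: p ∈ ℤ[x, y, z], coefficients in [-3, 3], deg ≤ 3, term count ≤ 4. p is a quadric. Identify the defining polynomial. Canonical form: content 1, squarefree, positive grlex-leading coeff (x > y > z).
1. deg p = 2. A hyperbolic paraboloid; a quadric.
2. Symmetries: the x ↦ −x reflection is a symmetry, so x appears only in even powers; mirror symmetry y ↦ −y ⇒ only even powers of y.
3. Against the integer gridlines: one y-axis crossing is at y = 0; one x-axis crossing is at x = 0; one z-axis crossing is at z = 0.
4. Fitting integer coefficients to these (and the overall shape) gives p.

x^2 - 2*y^2 + 2*z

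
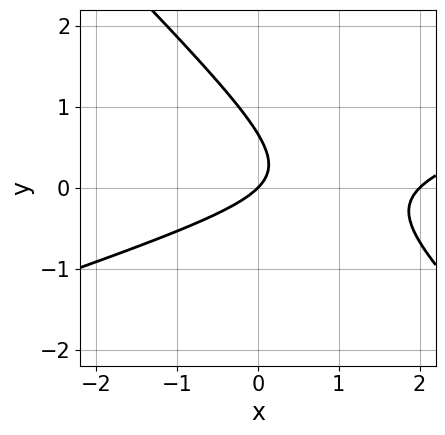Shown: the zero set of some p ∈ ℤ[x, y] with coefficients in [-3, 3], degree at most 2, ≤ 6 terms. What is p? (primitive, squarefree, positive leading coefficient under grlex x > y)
x^2 - 2*x*y - 3*y^2 - 2*x + 2*y

First, the degree is 2 — no degree-1 curve has this shape.
Next, reading off the gridlines: it crosses the y-axis at the gridline y = 0; among the integer gridlines, it crosses the x-axis at x ∈ {0, 2}.
Finally, the integer polynomial consistent with all of this is the stated p.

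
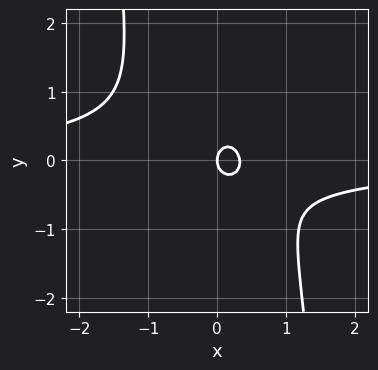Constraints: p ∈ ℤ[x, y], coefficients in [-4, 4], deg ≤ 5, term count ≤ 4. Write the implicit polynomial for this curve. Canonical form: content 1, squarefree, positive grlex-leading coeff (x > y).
3*x^3*y + 3*x^2 + 2*y^2 - x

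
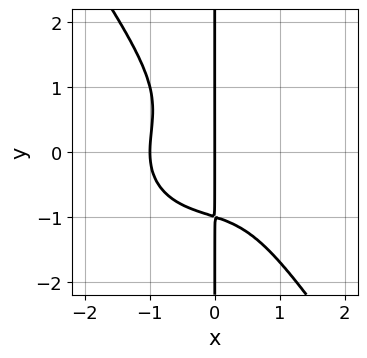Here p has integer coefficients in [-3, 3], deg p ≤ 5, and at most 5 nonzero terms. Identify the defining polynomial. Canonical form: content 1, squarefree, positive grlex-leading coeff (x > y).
First, the degree is 4 — no degree-3 curve has this shape.
Next, observable constraints: among the integer gridlines, it crosses the x-axis at x ∈ {-1, 0}; every point of the y-axis in the box is on the curve.
Finally, the integer polynomial consistent with all of this is the stated p.

x^4 + x^2*y^2 + x*y^3 + x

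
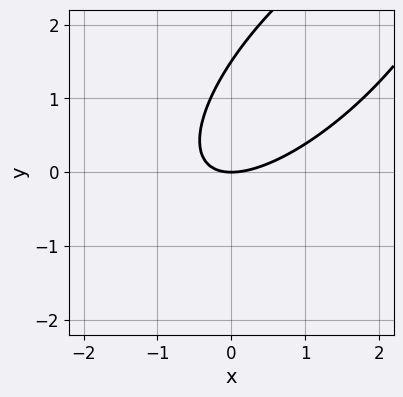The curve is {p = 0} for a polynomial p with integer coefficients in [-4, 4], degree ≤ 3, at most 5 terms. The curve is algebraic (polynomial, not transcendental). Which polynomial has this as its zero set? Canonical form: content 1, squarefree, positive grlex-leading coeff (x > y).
First, degree: the shape is more complex than any degree-1 curve, so deg p = 2.
Then, from the axis intercepts and sections: one x-axis crossing is at x = 0; one y-axis crossing is at y = 0.
Finally, matching integer coefficients to the picture gives p.

2*x^2 - 3*x*y + 2*y^2 - 3*y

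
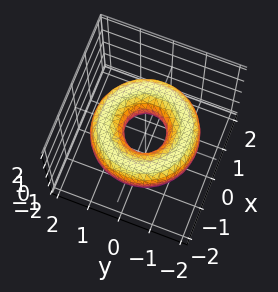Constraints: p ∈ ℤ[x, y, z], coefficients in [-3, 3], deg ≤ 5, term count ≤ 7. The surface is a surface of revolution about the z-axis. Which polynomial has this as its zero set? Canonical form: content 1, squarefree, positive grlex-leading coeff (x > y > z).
x^4 + 2*x^2*y^2 + y^4 - 3*x^2 - 3*y^2 + 3*z^2 + 1

First, degree: no degree-3 surface has this shape, so deg p = 4.
Then, symmetry: every cross-section ⟂ z is a circle, so x, y appear only via x² + y².
Then, observable constraints: a circular section at z = 0 has radius between 0 and 1; the surface avoids every integer z-axis point in the box.
Finally, the integer polynomial consistent with all of this is the stated p.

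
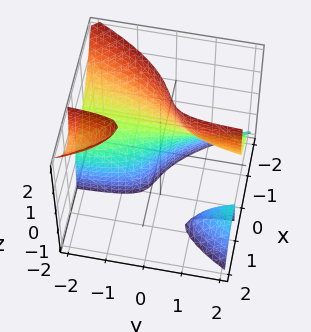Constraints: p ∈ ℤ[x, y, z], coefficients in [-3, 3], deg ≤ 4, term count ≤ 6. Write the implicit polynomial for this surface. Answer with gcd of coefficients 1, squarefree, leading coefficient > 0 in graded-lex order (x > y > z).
3*x^3 + 3*x*y*z - y*z + 1

(a) There are 3 components. They look like related sheets of one shape, so recover p as a whole.
(b) Degree: no degree-2 surface has this shape, so deg p = 3.
(c) From the axis intercepts and sections: no y-intercept at any integer in the box; it misses every integer gridline on the z-axis.
(d) Matching integer coefficients to the picture gives p.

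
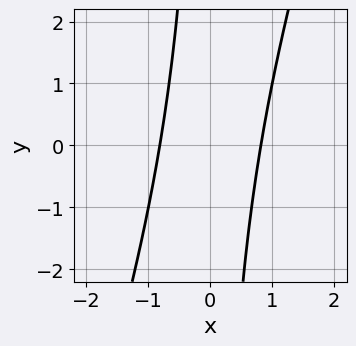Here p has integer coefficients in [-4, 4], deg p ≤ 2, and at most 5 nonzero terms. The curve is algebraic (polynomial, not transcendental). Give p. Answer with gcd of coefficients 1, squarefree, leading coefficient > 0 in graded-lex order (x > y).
3*x^2 - x*y - 2

(a) deg p = 2.
(b) Observable constraints: the curve avoids every integer y-axis point in the box.
(c) Putting this together gives p.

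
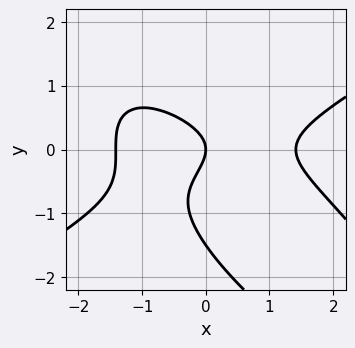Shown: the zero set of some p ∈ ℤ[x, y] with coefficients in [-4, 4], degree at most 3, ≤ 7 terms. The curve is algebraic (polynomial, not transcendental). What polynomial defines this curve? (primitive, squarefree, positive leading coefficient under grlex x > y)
(a) The degree is 3 — the shape is more complex than any degree-2 curve.
(b) From the axis intercepts and sections: it meets the x-axis at x = 0 (among the integer gridlines); it crosses the y-axis at the gridline y = 0.
(c) Putting this together gives p.

x^3 - 2*x*y^2 - 2*y^3 - 3*y^2 - 2*x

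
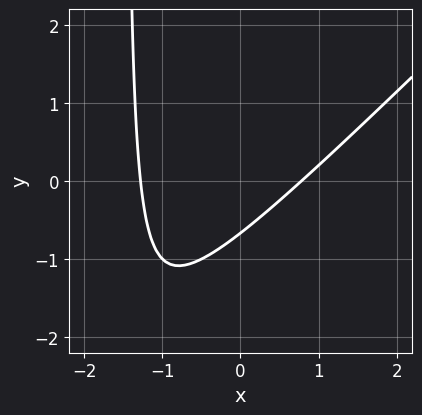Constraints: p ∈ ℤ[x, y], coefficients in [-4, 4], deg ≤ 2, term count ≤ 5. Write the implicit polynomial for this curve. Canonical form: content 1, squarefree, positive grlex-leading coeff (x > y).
2*x^2 - 2*x*y + x - 3*y - 2

First, the degree is 2 — the shape is more complex than any degree-1 curve.
Finally, matching integer coefficients to the picture gives p.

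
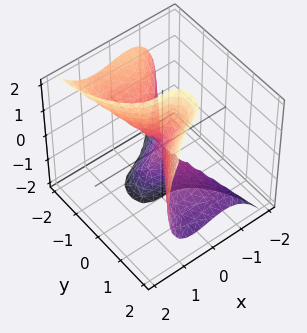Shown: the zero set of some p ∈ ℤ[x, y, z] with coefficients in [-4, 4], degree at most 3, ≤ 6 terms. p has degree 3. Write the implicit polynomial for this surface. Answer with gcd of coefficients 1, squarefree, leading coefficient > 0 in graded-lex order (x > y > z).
1. Degree: no degree-2 surface has this shape, so deg p = 3.
2. Observable constraints: the visible z-axis segment lies entirely on the surface; it meets the x-axis at x = 0 (among the integer gridlines); it crosses the y-axis at the gridline y = 0.
3. Assembling these constraints gives the stated polynomial.

3*x^3 + x*y*z - y^3 - y^2*z + y*z^2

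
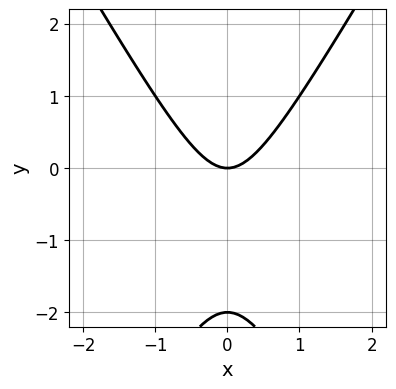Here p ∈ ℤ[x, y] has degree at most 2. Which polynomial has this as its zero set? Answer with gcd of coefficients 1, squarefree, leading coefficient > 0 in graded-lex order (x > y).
3*x^2 - y^2 - 2*y

1. deg p = 2. A generic line meets the curve in up to 2 points.
2. Symmetries: it's symmetric under x → −x, forcing even powers of x.
3. From the visible intercepts: it meets the x-axis at x = 0 (among the integer gridlines); among the integer gridlines, it crosses the y-axis at y ∈ {-2, 0}.
4. The integer polynomial consistent with all of this is the stated p.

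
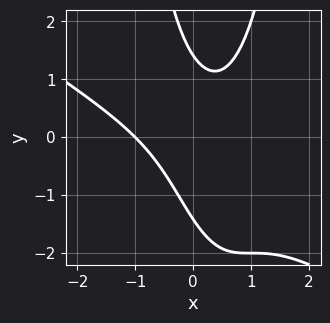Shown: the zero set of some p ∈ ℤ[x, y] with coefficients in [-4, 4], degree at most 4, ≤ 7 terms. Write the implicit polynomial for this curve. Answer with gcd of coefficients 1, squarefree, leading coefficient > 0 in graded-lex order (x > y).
First, deg p = 3.
Next, checking where it meets the axes: it meets the x-axis at x = -1 (among the integer gridlines).
Finally, matching integer coefficients to the picture gives p.

2*x^3 + 3*x^2*y - 3*x*y - y^2 + 2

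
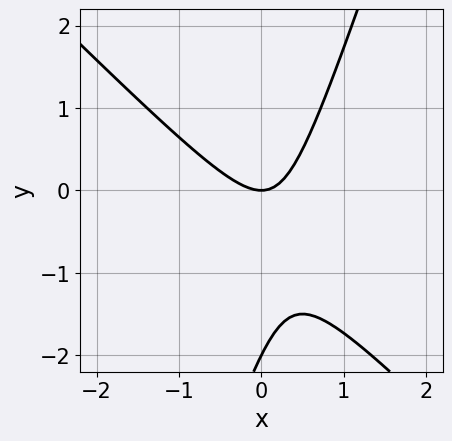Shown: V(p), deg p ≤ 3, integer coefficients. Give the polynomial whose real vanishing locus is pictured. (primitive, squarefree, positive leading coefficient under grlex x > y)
3*x^2 + 2*x*y - y^2 - 2*y

deg p = 2. A generic line meets the curve in up to 2 points.
From the visible intercepts: among the integer gridlines, it crosses the y-axis at y ∈ {-2, 0}; one x-axis crossing is at x = 0.
Fitting integer coefficients to these (and the overall shape) gives p.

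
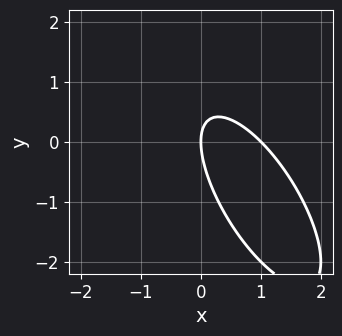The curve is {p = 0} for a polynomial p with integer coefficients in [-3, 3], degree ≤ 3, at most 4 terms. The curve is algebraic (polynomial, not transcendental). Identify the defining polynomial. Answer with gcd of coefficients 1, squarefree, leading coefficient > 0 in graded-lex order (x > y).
2*x^2 + 2*x*y + y^2 - 2*x

The degree is 2 — the shape is more complex than any degree-1 curve.
Checking where it meets the axes: one y-axis crossing is at y = 0; among the integer gridlines, it crosses the x-axis at x ∈ {0, 1}.
Together with the visible shape, these determine p as stated.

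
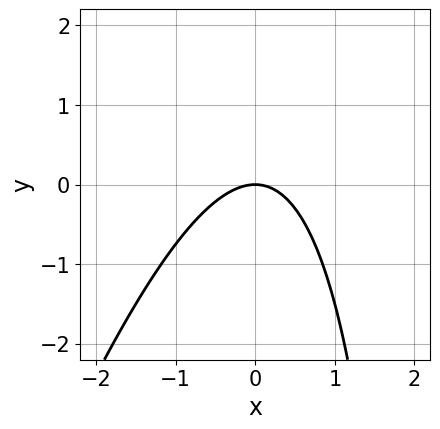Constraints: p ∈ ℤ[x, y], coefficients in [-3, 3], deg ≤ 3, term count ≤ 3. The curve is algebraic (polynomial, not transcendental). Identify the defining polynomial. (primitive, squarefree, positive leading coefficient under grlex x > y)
3*x^2 - x*y + 3*y

The degree is 2 — no degree-1 curve has this shape.
Observable constraints: it crosses the x-axis at the gridline x = 0; it crosses the y-axis at the gridline y = 0.
These observations pin down the coefficients.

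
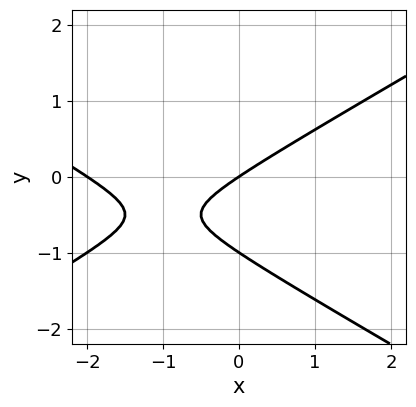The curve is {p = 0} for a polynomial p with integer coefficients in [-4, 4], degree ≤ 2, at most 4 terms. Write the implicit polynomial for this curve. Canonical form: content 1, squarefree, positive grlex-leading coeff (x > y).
First, degree: no degree-1 curve has this shape, so deg p = 2.
Next, checking where it meets the axes: the y-axis gridline crossings are at y ∈ {-1, 0}; among the integer gridlines, it crosses the x-axis at x ∈ {-2, 0}.
Finally, putting this together gives p.

x^2 - 3*y^2 + 2*x - 3*y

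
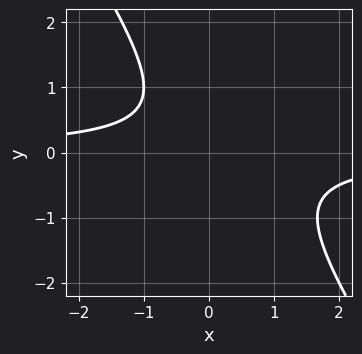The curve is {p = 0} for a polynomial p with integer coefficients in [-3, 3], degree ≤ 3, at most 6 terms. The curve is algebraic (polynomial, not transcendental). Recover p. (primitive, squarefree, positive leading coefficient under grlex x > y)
1. Degree: a generic line meets the curve in up to 2 points, so deg p = 2.
2. Checking where it meets the axes: no x-intercept at any integer in the box; the curve avoids every integer y-axis point in the box.
3. These observations pin down the coefficients.

3*x*y + 2*y^2 - y + 2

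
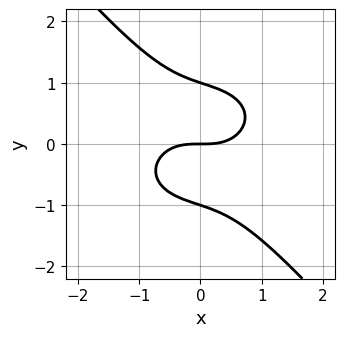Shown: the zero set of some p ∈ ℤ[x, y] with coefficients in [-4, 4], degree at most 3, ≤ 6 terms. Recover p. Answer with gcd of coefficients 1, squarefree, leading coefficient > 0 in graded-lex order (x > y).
deg p = 3.
Checking where it meets the axes: it crosses the x-axis at the gridline x = 0; the y-axis gridline crossings are at y ∈ {-1, 0, 1}.
These observations pin down the coefficients.

2*x^3 + 2*x*y^2 + 3*y^3 - 3*y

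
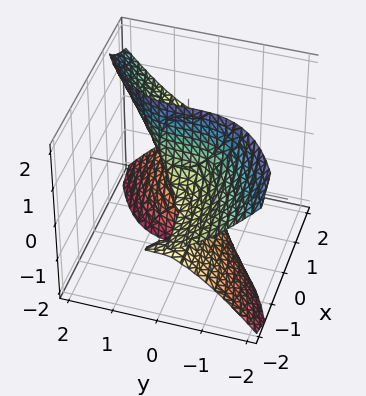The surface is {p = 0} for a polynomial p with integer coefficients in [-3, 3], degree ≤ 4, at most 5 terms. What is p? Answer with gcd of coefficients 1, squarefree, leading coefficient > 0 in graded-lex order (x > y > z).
3*x*z^2 - 2*y^3 + x*z + z

(a) The degree is 3 — no degree-2 surface has this shape.
(b) Observable constraints: one y-axis crossing is at y = 0; it crosses the z-axis at the gridline z = 0; the visible x-axis segment lies entirely on the surface.
(c) Putting this together gives p.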